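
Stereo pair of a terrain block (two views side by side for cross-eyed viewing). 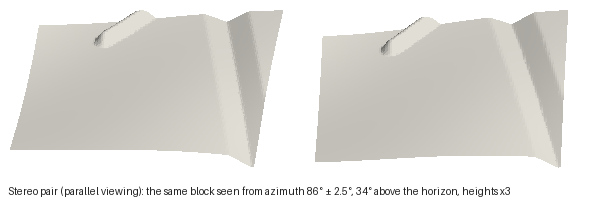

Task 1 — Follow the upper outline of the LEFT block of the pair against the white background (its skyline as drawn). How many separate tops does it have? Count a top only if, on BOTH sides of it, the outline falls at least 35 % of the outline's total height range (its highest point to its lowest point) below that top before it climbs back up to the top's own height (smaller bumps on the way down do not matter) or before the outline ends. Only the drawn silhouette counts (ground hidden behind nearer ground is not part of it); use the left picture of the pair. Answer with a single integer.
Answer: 0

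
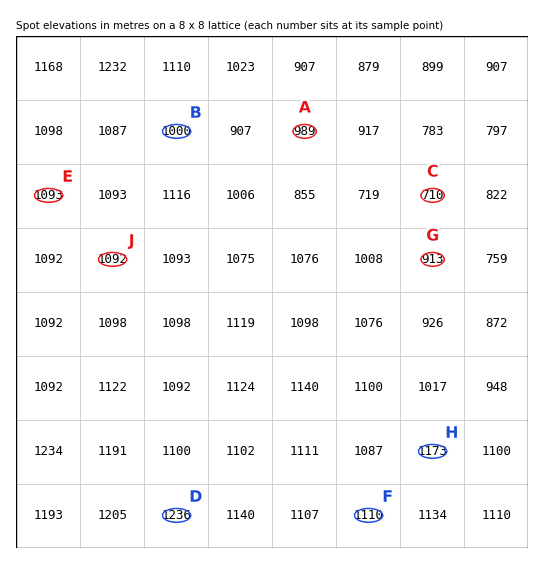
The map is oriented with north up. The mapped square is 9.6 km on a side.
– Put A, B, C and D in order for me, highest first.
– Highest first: D B A C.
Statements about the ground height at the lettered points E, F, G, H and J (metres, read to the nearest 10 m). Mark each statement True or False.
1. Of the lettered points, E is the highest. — False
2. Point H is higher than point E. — True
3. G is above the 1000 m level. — False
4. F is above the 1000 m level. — True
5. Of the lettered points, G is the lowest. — True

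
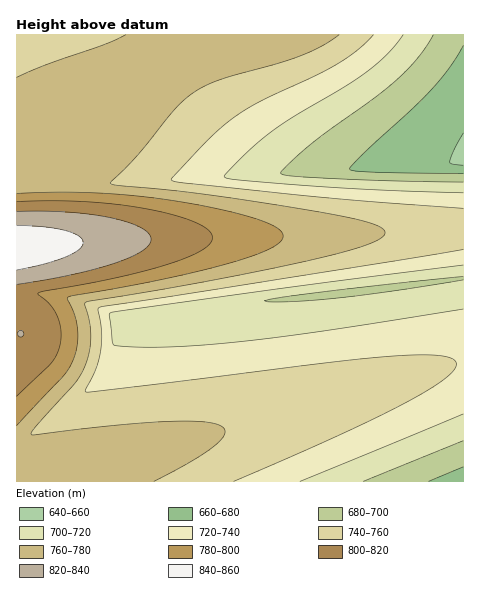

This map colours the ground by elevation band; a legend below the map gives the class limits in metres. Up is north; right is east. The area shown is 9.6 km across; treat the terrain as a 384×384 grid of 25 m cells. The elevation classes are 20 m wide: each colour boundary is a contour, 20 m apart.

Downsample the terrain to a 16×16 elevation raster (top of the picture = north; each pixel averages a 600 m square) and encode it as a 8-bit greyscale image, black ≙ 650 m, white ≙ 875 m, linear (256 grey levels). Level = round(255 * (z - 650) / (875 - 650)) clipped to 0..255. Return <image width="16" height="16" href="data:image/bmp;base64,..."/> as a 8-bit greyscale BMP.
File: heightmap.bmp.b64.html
<image width="16" height="16" href="data:image/bmp;base64,Qk02BQAAAAAAADYEAAAoAAAAEAAAABAAAAABAAgAAAAAAAABAAATCwAAEwsAAAABAAAAAAAAAAAAAAEBAQACAgIAAwMDAAQEBAAFBQUABgYGAAcHBwAICAgACQkJAAoKCgALCwsADAwMAA0NDQAODg4ADw8PABAQEAAREREAEhISABMTEwAUFBQAFRUVABYWFgAXFxcAGBgYABkZGQAaGhoAGxsbABwcHAAdHR0AHh4eAB8fHwAgICAAISEhACIiIgAjIyMAJCQkACUlJQAmJiYAJycnACgoKAApKSkAKioqACsrKwAsLCwALS0tAC4uLgAvLy8AMDAwADExMQAyMjIAMzMzADQ0NAA1NTUANjY2ADc3NwA4ODgAOTk5ADo6OgA7OzsAPDw8AD09PQA+Pj4APz8/AEBAQABBQUEAQkJCAENDQwBEREQARUVFAEZGRgBHR0cASEhIAElJSQBKSkoAS0tLAExMTABNTU0ATk5OAE9PTwBQUFAAUVFRAFJSUgBTU1MAVFRUAFVVVQBWVlYAV1dXAFhYWABZWVkAWlpaAFtbWwBcXFwAXV1dAF5eXgBfX18AYGBgAGFhYQBiYmIAY2NjAGRkZABlZWUAZmZmAGdnZwBoaGgAaWlpAGpqagBra2sAbGxsAG1tbQBubm4Ab29vAHBwcABxcXEAcnJyAHNzcwB0dHQAdXV1AHZ2dgB3d3cAeHh4AHl5eQB6enoAe3t7AHx8fAB9fX0Afn5+AH9/fwCAgIAAgYGBAIKCggCDg4MAhISEAIWFhQCGhoYAh4eHAIiIiACJiYkAioqKAIuLiwCMjIwAjY2NAI6OjgCPj48AkJCQAJGRkQCSkpIAk5OTAJSUlACVlZUAlpaWAJeXlwCYmJgAmZmZAJqamgCbm5sAnJycAJ2dnQCenp4An5+fAKCgoAChoaEAoqKiAKOjowCkpKQApaWlAKampgCnp6cAqKioAKmpqQCqqqoAq6urAKysrACtra0Arq6uAK+vrwCwsLAAsbGxALKysgCzs7MAtLS0ALW1tQC2trYAt7e3ALi4uAC5ubkAurq6ALu7uwC8vLwAvb29AL6+vgC/v78AwMDAAMHBwQDCwsIAw8PDAMTExADFxcUAxsbGAMfHxwDIyMgAycnJAMrKygDLy8sAzMzMAM3NzQDOzs4Az8/PANDQ0ADR0dEA0tLSANPT0wDU1NQA1dXVANbW1gDX19cA2NjYANnZ2QDa2toA29vbANzc3ADd3d0A3t7eAN/f3wDg4OAA4eHhAOLi4gDj4+MA5OTkAOXl5QDm5uYA5+fnAOjo6ADp6ekA6urqAOvr6wDs7OwA7e3tAO7u7gDv7+8A8PDwAPHx8QDy8vIA8/PzAPT09AD19fUA9vb2APf39wD4+PgA+fn5APr6+gD7+/sA/Pz8AP39/QD+/v4A////AIyMioeDfnhxaWBXTUM5LyaCgYKDgoF/e3dxamNaUUg+knhzdXd4eXl4dnNvamRdVamQbmNlZ2lrbW9vb25raGO5pn9WVFVWWFtdYGJkZmZlvauDUklHRkZHSUxPUlVYWrOjiXRoXVNLREA9PD1AQ0fQyL6zqJyRhntyaWFZUUtH4dzVzMK3raOZkYmCfHZxbMjGwry0q6GYkIiBfHdzb2yTko+JgnlwaGBZU05LSEZFj46Kg3luYlVJPTIpIBkUD46PjYiBeG1iVktANCogFw+Ii4uJhX94b2ZdUkY5LCAWfoKFhoWDgX15cmhbTT0tH3N3e3+ChYiKiod/c2JOOyk="/>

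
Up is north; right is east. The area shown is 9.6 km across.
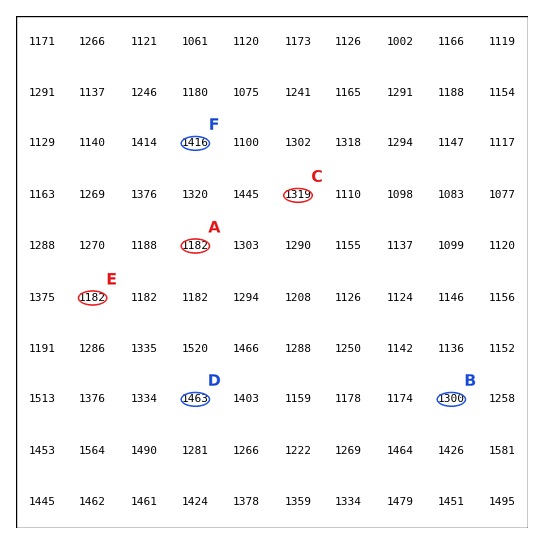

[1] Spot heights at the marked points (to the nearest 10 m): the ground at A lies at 1180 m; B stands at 1300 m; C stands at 1320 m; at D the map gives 1460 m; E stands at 1180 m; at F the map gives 1420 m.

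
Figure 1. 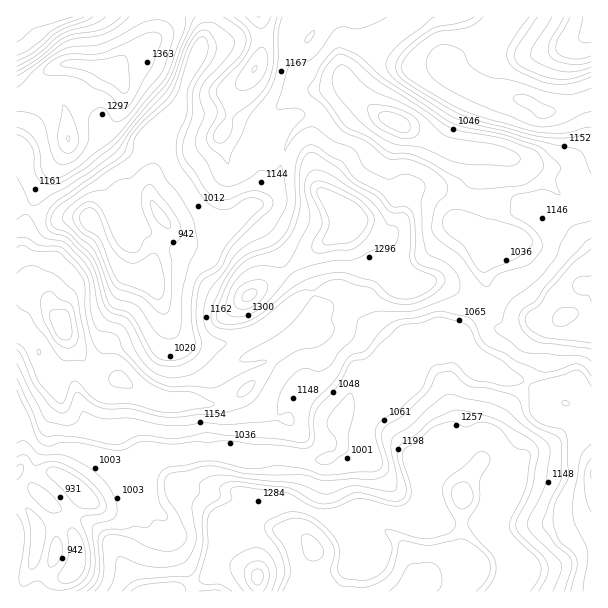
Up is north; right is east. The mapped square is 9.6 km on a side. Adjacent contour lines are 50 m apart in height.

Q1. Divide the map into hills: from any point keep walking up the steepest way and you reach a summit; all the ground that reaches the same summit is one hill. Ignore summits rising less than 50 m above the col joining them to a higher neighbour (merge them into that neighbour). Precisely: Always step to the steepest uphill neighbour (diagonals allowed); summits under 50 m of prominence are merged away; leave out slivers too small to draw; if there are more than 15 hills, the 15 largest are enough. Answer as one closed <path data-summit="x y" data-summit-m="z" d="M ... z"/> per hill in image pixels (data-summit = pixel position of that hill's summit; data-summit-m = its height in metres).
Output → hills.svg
<path data-summit="257 578" data-summit-m="1420" d="M446 334l-3 0-12 14-18 2-5 4 0 15-4 8-24 25-11 4-21 0-4 4-1 37-4 5-12 8-15 0-33-6-37 2-9-4-44 0-37 4-14 12 4 15 0 12 21 21 3 11 8 10 1 11 12 21 5 15 5 8 395-1 0-136-12-15-4-20-6-13-48-27-18-2-19-10-17-15-4-8-6-7z"/><path data-summit="62 326" data-summit-m="1437" d="M17 202l0 270 36 0 12 6 18 15 25-25 29 1 15-13 37-4 44 0 9 4 31-2 4-34 3-9 8-11 6-3 8 1 33 20 9-7 6-18 7-11 15-6 8 0 15 12 11-14 2-20-12-2-21-24-12-6-8-8-5-15-12-10-9 0-30 9-32 30-16 9-29 7-25 0-15-2-7-6-24-55-5-4-12 0-9-3-10-11-15-32-11-13-32 0-25-7z"/><path data-summit="345 222" data-summit-m="1442" d="M353 91l-36 27-15 8-12 11-8 21-4 22-6 12-11 12-9 1-8 7 22 21 17 30 15 19 4 11 0 3 27-7 12 1 9 9 5 15 8 8 12 6 21 24 12 2 5-4 18-2 12-14 15 2 28-42 1-10-3-20 4-18-1-21 3-13 8-11-2-39 4-7-6-4-35 0-21-7-19-12-12-4-27-13z"/><path data-summit="525 101" data-summit-m="1367" d="M591 16l-175 0-8 10-31 23-31 34 20 21 14 11 27 13 12 4 19 12 21 7 35 0 18 6 22 12 26 25 6 4 12-6 13 1z"/><path data-summit="104 69" data-summit-m="1429" d="M414 16l-115 0-3 2-6 11-2 13 2 20 8 12 10 10 16 5-25 2-9 5-14 15-16 36 2 32-7 26 6-1 16-19 5-27 8-21 12-11 15-8 33-26 2-2-6-9 31-32 31-23 6-5z"/><path data-summit="582 285" data-summit-m="1306" d="M503 154l-5 4-2 4 2 39-8 11-3 13 1 21-4 18 3 20-1 10-24 38-4 4-6 0 6 2 6 7 4 8 17 15 19 10 18 2 41 23 16 1 12 8 1-218-14-2-12 6-6-4-26-25z"/><path data-summit="255 68" data-summit-m="1353" d="M288 37l-46 1-30 8-11 0-14 31-9 33-7 8-20 14 6 18 0 11-7 22 0 14 10 19 16 19 12 5 25-5 18-11 18-18 5-1 5-11 3-15-2-32 16-36 14-15 9-5 25-2-16-5-14-16-5-11z"/><path data-summit="249 296" data-summit-m="1415" d="M246 212l-3 0-21 18-19 8-21 0-14-11 0 4-12 20-8 27 14 24 6 19 11 19 18 4 25 0 29-7 16-9 34-32 1-3-4-11-15-19-13-26z"/><path data-summit="68 138" data-summit-m="1402" d="M17 62l-1 139 16 10 19 6 29 0 10 3 1-7 5-7 18-16 11-2 24 8 1-7-4-9-8-9-6-10-15-11-11-13-6-11-3-12-11-13-11-11-6-4-42-6z"/><path data-summit="165 591" data-summit-m="1294" d="M129 468l-21 0-24 24 0 6-12 21 0 12 4 9 2 18-5 12-12 12-1 10 136-1-9-22-12-21-1-11-6-7-5-14-21-21-3-25z"/><path data-summit="258 17" data-summit-m="1353" d="M297 16l-84 0-2 11-11 18 12 1 30-8 16-1 29 1z"/>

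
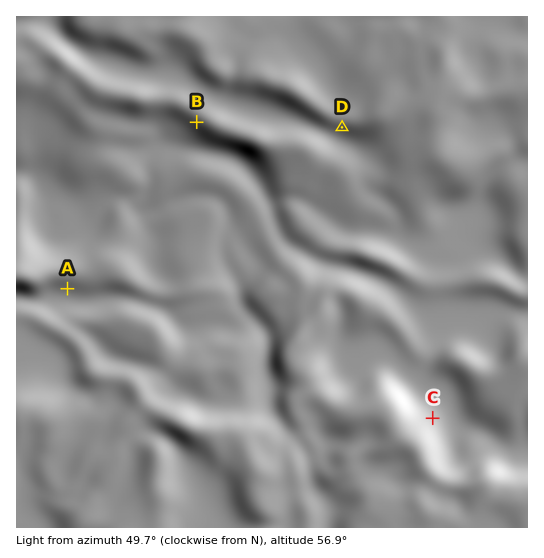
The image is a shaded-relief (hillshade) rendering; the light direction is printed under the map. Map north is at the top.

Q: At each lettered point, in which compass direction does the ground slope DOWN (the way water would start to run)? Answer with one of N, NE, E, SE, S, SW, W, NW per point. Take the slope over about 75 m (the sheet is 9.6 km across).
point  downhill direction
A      S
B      SW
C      NE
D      SW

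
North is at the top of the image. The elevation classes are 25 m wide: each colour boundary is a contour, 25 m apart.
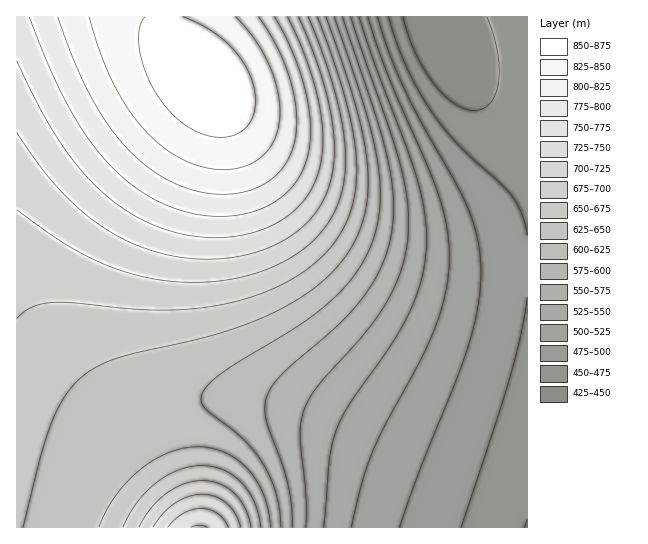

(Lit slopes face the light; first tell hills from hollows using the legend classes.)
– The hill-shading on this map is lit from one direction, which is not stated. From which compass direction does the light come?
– SW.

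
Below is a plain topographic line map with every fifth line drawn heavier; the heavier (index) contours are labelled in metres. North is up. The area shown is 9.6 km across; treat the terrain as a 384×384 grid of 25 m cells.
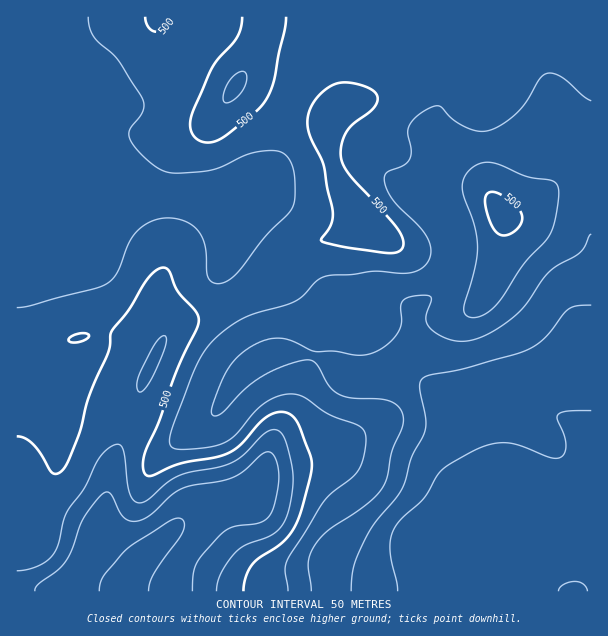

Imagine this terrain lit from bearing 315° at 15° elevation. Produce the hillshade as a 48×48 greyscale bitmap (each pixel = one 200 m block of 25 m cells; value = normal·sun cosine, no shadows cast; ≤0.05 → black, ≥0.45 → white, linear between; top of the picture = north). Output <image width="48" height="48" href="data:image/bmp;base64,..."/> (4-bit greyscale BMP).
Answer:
<image width="48" height="48" href="data:image/bmp;base64,Qk32BAAAAAAAAHYAAAAoAAAAMAAAADAAAAABAAQAAAAAAIAEAAATCwAAEwsAABAAAAAAAAAAAAAAABEREQAiIiIAMzMzAERERABVVVUAZmZmAHd3dwCIiIgAmZmZAKqqqgC7u7sAzMzMAN3d3QDu7u4A////AM3cqYmYZVZkNFZmZVZnZmZ3eIiIiaqpmM3uypmZdVVVM0VlVVZnZmZ3eIiIiZqqmc3v25mZhURVQzNDM0VmZmZ3iIiIiImqqave7Kmqp1REQyIhETRWVVVniIiIiIiZqYm93KmbynVERDIQABNFRERmeIiIiIiJmYis3Lmb3bhlVVQhABJEQyNGZ3iIiIiImYis3bl639qHZmZCABNEMhI1VneIiIiIiHib3tlnz/ypiIdjESNEQxE0Vmd4iIh3eHeKztpmrv7Lqph0IjNFRCI0VWZ3eIh3d3eJvdpkfP/+3cqFM0RVVDM0VWZmd3d3d3d4rNt0Wd////2mRFVVVUM0VmZmZ3d3d4iIm8uENZzv///XRWdmZUM0VmZmZ3d3d4iImruWMli87//6ZXiHZkM0Vmd3d3h3d4iIiauXQiR5vf/8dniYh2REVneIiIiHd4iIiaqoUhJXmt/+qIiaqYZVVneIiIiHdoiIiZqpYyI1eb3+yYmauphlVmd3d3d3ZoiIiJqpdCI1aJvdypiJqql2VWZmd3d2ZoiIiJq6hSIkZ4mruph4iIh3ZVVWZnd3d4iIiJq7ljIjVoiJqYd3ZmZ3ZlVVZnd4iIiIiImruEISRXiIiId3ZVVmZlRFVmd4iJiIiIibuWMiNFZ4iHd3dlVWdlREVWZ4iKqZmIiauoUzM0RWd3d4h2Vnd2QzRVZniKq6qpmaqpdVVENFVmZ3h3Z4mYZCNEVmd6qru6qqqph3d2VERWZ3d3Z4mrljM0VWd5mqqqu7qZiImZdkRFZnd2ZnisuVMzRWZoiZmaq8uYd3mqqWRFZmZlVEWLynVDRFZoiIiJmruoZmiau5ZEVVVVRDRpu4ZENFZoiIiImrupdmeJu7hlVVVERERYu5ZUNFZ4iIiIiauph3eIq8qHZmVVVVVoq5ZUREZ4iIiIiJqqmHeIiry5iHdmZmZ4q5dUREZoiIiIiJmpmIiIiau7qph3d3d4q5dlVEVoiIiIeIiZmIiIiJqqqqmHeIiJq6h2ZUVYiIiIiIiIiIiIiImqqpmHd4iJqqmIdlVYiIiIiIiIiIiIiIiaqZh3ZmeKu6mZmGZoiIiIiIiHd3d4iIiaqYd3ZmaKu6mZmYd4iIiIiIiHdmVneIiamHd3dmZ5u6mZmZiIiIiIiIiIdlRFZ3iZh2Z4d2Z4mZmIiIiIiIiIiIiIiGQ0VniZhUVnd3Z3d3eIiIiIiIiIiImZqYUzRWiahTNWd3d3dlV4iIiIiIiImZmaq6dDRWerp0NEVmd4h1RXiIiIiIiImZiZrMpkNGebunZVVWeJmHVFeIiImIiIiIiIq9yVRFaKu6h3ZmZ5mYdVZ4iIiIiIiIh3is24VFd4mqmZiHZomZh2Z3iIiIiIiIh3ebzKdVeIiIiImYd3iId3d4iIiIiIiIh2eKvMllaJmHeIiIh3d3ZmeIiYiIiIiIh2Z4q8p1aJmYeIiIiIh3ZWeIiHeImYiIh2Z4mrqFV4mYiIiIiJiIdlZ4iHd4mZiIh2ZnibuFVoiYiIiIiJmIdlZ4iA=="/>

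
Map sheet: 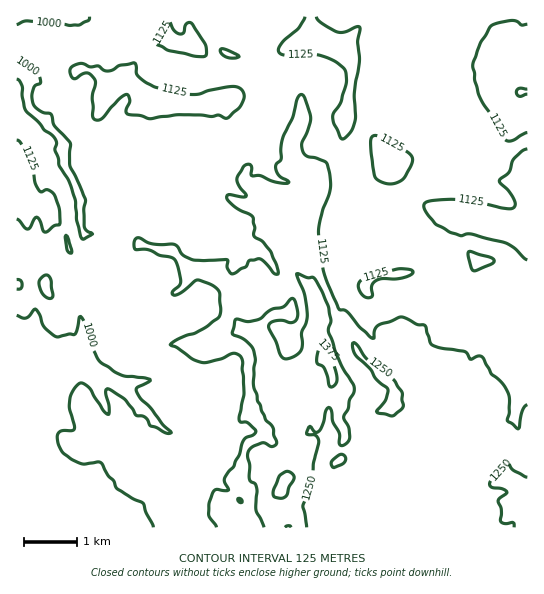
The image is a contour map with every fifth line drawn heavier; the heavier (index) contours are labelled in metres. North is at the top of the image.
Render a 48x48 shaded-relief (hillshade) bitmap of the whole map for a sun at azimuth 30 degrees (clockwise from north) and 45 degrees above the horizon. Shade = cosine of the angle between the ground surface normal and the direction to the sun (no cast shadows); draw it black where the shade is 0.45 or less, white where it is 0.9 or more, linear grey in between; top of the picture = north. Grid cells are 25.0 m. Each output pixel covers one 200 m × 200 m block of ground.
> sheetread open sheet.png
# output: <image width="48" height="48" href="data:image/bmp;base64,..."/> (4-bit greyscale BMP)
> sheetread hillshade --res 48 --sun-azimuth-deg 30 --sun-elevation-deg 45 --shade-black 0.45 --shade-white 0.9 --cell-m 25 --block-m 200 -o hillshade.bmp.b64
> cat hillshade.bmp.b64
<image width="48" height="48" href="data:image/bmp;base64,Qk32BAAAAAAAAHYAAAAoAAAAMAAAADAAAAABAAQAAAAAAIAEAAATCwAAEwsAABAAAAAAAAAAAAAAABEREQAiIiIAMzMzAERERABVVVUAZmZmAHd3dwCIiIgAmZmZAKqqqgC7u7sAzMzMAN3d3QDu7u4A////AHeIiIiImDJolyK6AH7rmaupmIiImZmHeIiIiId3dTWJlzfYAZvLmZmqmYiZqql3iIiIiHdlQ0Z5qG3DBXeaiJqqqImry6dXiIiHd3dlQzWKuatRJXiJmZqqmKvMuXVoiHh2ZmdmZGiaupZUJYqpl4mpmZqXVneIm3dmZmZnd6uruohzJqzKl4mYd3ZUVomZvId2ZmZ5ibu7uYlia9y6mZqYZmZmd3mavYd3eIeKibu8uJllvrq8qZmXd3d4iIeazXd4mYipiruph4hYqHmrmHmXd4iZiZiL3HeJmHmoirlmeIdUMUeZh4qGZ4mZmZmayYmph4qnq4VXeIdRAUeHh4mHeJmZqZqqqZmod5uZyVV4iIhjI1d3dHmpiJmZqpqrqpmYiLucpniZmYhiA3d2U4q4eaqqmavMupmpmsupVomZiIdQBaqGVb2le7qZeMvdqoqqmrdRE1Z2VWZRKMuoWf5Wzcupm8vLmYiHd2MARVRDETVBOsuoXfhd7Kq83bu5mXZVVmIWqpdTNEMgO7qWn+TfyYrMzLupmXdVZ2Fsy6qZmZYQfKmFv7r8h5u7qqqZmWZEZ0TNqaq7u6hIyph2va7ZmbyqmamZmVU0eEjKiIiaqpedyYiGnN2pmsupmZmZmUQliDqoiHZWiXW8qaqUvtuIirqZmZmZmWQotluYh2VVZza5m7uF77h4mZiZmZmZmIVrtYuYdneHUyipm7pK/peJmIiJmYiIiKi8pbuHZ3iHVHqqq6Rt/IiZiIiZmHd4iLrMdsp1VmZnm8uqq0Ks2omZmZqph3iIhqqpSthlZmeK3cuqtxa8yomZmqqpd4mZYndlXciJiKq8y7qpYii8yomqq6qHd5h0ADVTnaiZm8zLqZiGM1qruYqqqZh2ZmMRJjVVzIZ3m7qqmHZlRZuqmZqYiIdmZTR6zId624ZmiqqYdmZVabuqiamIiId3eKzuypit23ZniqqIdmZ4mYm6eZiIiHiavN3Kh4nO2lVomJmIiImYiKu2eqiHZ4mqq6qXZovd10V5mIiIiZqIrLl2u6h2Z4mZmZiId5zNxVaaqZiYmaqay3eL7Jh2eJmZmZmZiM3MpVeZmqmZmqd6uXis24h3iqmZmZmYie27hWiZqpmImGV6uHirumh3q7qZmZmHiezLQ2iIiIh3dmeal3iZp1aJu6qZmZh2aMzXJGZ3ZlVVVFepiIiZlWeqqqmZmYdlVs1zV3Z3ZDMjM1aIiJialoqpmZmZmIZUVck1Z3d4dWd3d3d4mZibh5upmZmZiHZEVaiHZneHeLzMy6u6qoireJqZmZmYiHVEZ8l2ZniIiru7u7zMuYipiImZmZiYiHZXmoNFZ4mqq6qpmJqph3eHd3mZmIiIiHZ5uxJni7vMypmHZnd3d2ZmZnipiImYiHeKuliZvczMqYdmaIiZl2ZmZ4qpiImZiIiaqZqry7u6iIeJmpu6mIiIiaqpiIiZmIiZmru7upqoeIiZmqqYiZmaqqqZiImZmImaqsu6qZmHiIiZmpmIiZmauqqZiImZmZmaqg=="/>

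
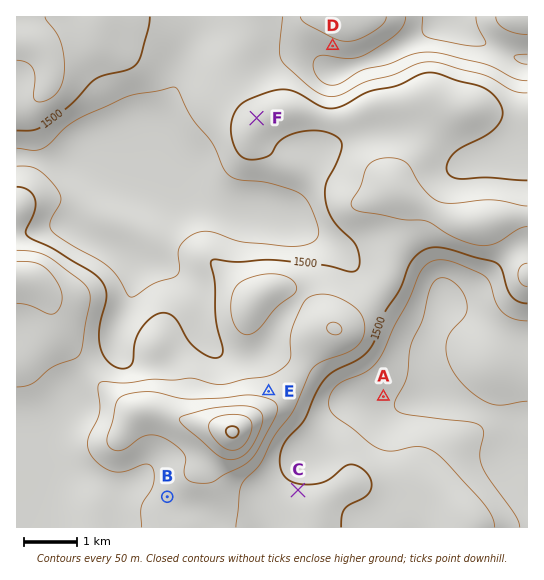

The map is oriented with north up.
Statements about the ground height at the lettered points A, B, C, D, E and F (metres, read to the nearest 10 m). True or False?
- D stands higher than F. False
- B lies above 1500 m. True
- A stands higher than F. False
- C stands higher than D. True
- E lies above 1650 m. False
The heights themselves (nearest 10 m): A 1410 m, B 1570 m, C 1510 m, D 1430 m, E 1580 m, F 1530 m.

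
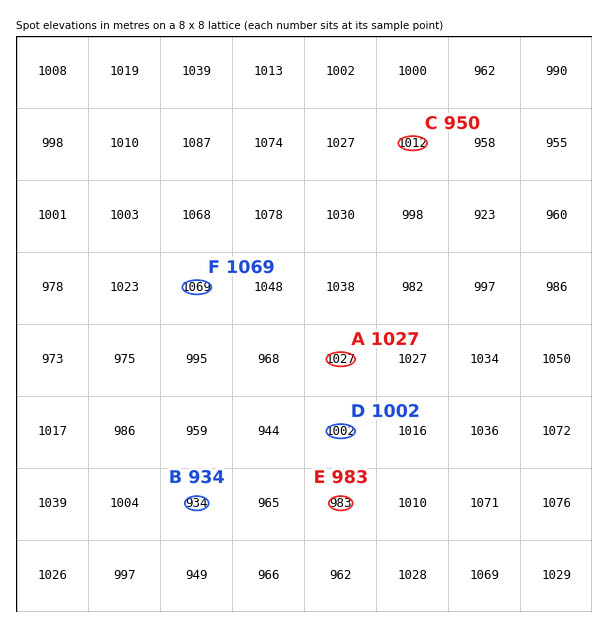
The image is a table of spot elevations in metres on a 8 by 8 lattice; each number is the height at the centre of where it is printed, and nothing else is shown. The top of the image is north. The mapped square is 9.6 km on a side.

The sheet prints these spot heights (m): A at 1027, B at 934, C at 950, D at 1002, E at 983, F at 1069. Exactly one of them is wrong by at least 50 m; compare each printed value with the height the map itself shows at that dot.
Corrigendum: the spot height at C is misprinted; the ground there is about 1012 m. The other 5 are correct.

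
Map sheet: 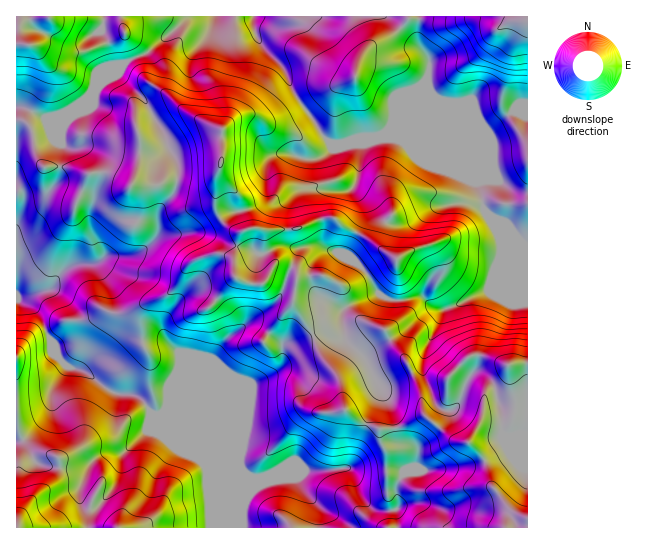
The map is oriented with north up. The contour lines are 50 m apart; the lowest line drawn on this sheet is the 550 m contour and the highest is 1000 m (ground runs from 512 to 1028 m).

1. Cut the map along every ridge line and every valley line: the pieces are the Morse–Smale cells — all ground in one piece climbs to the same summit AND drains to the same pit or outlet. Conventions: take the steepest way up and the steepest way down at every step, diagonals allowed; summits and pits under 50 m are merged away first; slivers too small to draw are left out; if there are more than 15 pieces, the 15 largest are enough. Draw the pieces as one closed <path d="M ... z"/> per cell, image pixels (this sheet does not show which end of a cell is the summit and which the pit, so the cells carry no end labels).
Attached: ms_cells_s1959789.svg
<path d="M378 293l-21 8-14 8-2 5 2 12-4 6-20 0-22 11-12 1-3 3-5-8-20-14-12 0-24 20-8 14-44 44-1-6 12-28 0-15-14-13-28 2-20 16-20 2-14 10 31 22 19 2 5 2 11 15 9 5 45 45 4 7 3 59 316 0 1-165-18 1-2 2 8 32 0 13-4 11-9 6-24-3-10 18-12-2-33-27-5-28-14-27-13-16-7-12 14-13 0-17-13-2z"/><path d="M218 171l-3 6-10 7-29-2-3 12-14 17-2 23-2 5-13 12-12 5-23 0-13 8-23 1-14 12-8 12-24 8-9 1 21 13 15 31 3 11 12 14 16 4 15-10 20-2 20-16 28-2 14 13 0 15-12 28 1 6 44-44 8-14 24-20 12 0 20 14 5 8 3-3 12-1 22-11 20 0 4-6-2-12 4-7 34-14-14-22-18-16 10-23-14-5-10-10-12 2-27 10-47 0-6-18-1-14z"/><path d="M253 16l-64 1-40 35-24 11-6 8 0 4 25 24 7 11 25 51 1 20 12 3 16 0 6-3 7-10 22 26 1 14 6 18 47 0 27-10 12-2 10 10 14 5 6-11 0-16-10-15 7-24 0-21-5-4-24 3-10-10-8-15-17-22-12-28-24-26-5-12z"/><path d="M473 19l-22 4-32-4-2 22 12 20-2 20-4 8-27 26-7 14-7 7-6 2 22 1 9 6 8 11 62 25 7 29 7 7 7 3 24 24 5 1 1-100-25-38-2-9 7-23 4-25 16-28-17-1-10 7-4 0-11-7z"/><path d="M495 219l-2 2 8 18 0 15-10 35-4 3-10 3-31 14-11-1-13-11-23 3 0 18-9 10-5 2 7 13 13 16 14 27 5 28 26 23 13 6 6-1 10-17 24 3 9-6 4-11 0-13-8-32 2-2 18-2 0-116-6-2z"/><path d="M407 16l-153 0-1 10 7 17 24 26 12 28 17 22 8 15 10 10 12 0 10-4 22-1 7-3 7-7 7-14 27-26 5-12 1-16-12-20 2-22z"/><path d="M22 120l-6 1 1 176 8 0 24-8 8-12 14-12 23-1 13-8 23 0 16-8 9-9 2-5 2-23 14-17 4-14-11 0-9 5-26 0-12-8-14-5-20 1-20-6-22 0-8-17-3-20z"/><path d="M69 367l-4 0-13 23-1 20-3 5-23 24-9 3 1 86 70 0 1-15-8-12 10 7 5 0 5-3 19-27 4-24 25-25 3-16-12-16-5-2-19-2-32-22z"/><path d="M354 187l-1 3 10 15 0 16-6 12 40 26-1 4 3 11 0 26 23-3 11 10 13 2 31-14 10-3 4-3 10-35 0-15-8-20-9-9-3-15-8 6-42 7-16 12-9 4-15 0-8-5-7-12z"/><path d="M118 72l-12 7-9 8-2 8-17 14-17 7-15 3-21-11-8-1-1 12 9 2 6 6 4 23 8 17 22 0 20 6 20-1 14 5 12 8 26 0 9-5 11 0 0-15-18-40-15-26-25-24z"/><path d="M151 413l-4 18-24 23-3 20-8 16-17 18-5 0-9-5 7 10 1 15 122-1-4-61-48-49z"/><path d="M193 16l-71 0-1 7 4 10-4 4-39 15-20 0-17-7-28-1-1 62 9 2 21 11 15-3 20-8 14-13 2-8 9-8 9-4 10-12 24-11 36-32z"/><path d="M398 139l-39 0-7 2 8 4 0 21-5 21 21 20 4 8 7 8 19 1 9-4 16-12 26-5 10 0 12-6 1-4-3-12-62-25-6-9z"/><path d="M17 299l-1 142 2 0 7-2 23-24 3-5 1-20 15-24-12-13-3-11-15-31z"/><path d="M121 16l-104 0-1 27 29 2 17 7 25-1 31-12 7-6z"/>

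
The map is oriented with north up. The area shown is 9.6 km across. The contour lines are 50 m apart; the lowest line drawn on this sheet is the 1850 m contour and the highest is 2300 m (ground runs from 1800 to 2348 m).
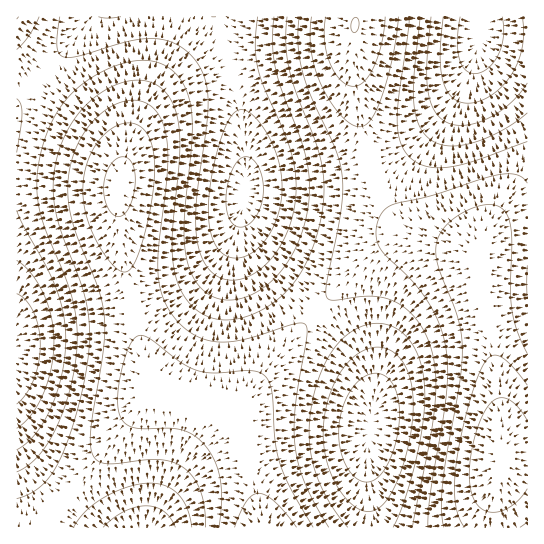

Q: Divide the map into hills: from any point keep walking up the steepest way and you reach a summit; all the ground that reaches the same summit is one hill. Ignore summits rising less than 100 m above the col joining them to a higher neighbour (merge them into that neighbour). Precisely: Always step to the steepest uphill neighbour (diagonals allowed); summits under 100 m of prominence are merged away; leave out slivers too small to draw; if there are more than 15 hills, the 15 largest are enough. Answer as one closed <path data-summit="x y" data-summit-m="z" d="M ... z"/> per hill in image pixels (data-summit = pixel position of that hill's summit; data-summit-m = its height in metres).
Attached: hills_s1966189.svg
<path data-summit="265 527" data-summit-m="2245" d="M217 16l-124 0-45 54-32 32 0 345 21 32 21 21 36 28 276 0-3-77 6-49-2-21-11-23-13-17-25-25-35-29-30-30-10-16-6-20 4-30-1-58-13-70z"/><path data-summit="501 458" data-summit-m="2348" d="M527 16l-47 1 0 21-3 13-16 39-17 25-22 22-17 12-19 10-31 9-32 5-58 6-15 4-5 4-4 34 3 13 7 13 36 40 35 29 25 25 13 17 9 19 4 25-5 33-1 46 4 47 157-1z"/><path data-summit="355 25" data-summit-m="2251" d="M479 16l-261 0 17 65 8 42 2 22 0 41 20-7 58-6 43-8 20-6 31-18 27-26 20-30 7-14 8-25z"/>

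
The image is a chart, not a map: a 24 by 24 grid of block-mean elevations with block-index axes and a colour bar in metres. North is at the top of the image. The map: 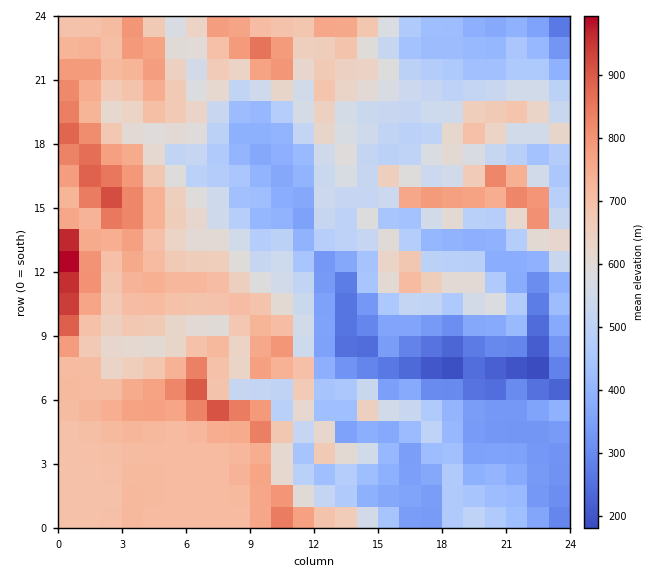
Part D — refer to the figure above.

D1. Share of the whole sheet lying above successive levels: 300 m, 94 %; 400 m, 79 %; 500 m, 63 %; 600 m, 47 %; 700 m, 28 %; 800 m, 7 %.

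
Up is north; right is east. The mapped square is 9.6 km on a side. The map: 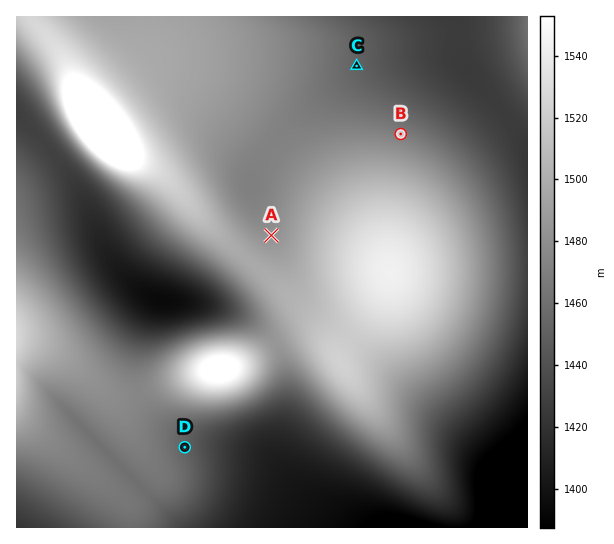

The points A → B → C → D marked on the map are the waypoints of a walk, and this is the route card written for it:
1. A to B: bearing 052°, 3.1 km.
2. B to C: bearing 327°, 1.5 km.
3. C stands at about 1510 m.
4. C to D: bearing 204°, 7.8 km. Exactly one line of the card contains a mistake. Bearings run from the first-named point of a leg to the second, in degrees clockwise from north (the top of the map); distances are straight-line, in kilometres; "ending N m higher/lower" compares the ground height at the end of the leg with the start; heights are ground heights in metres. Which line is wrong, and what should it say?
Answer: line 3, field height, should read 1450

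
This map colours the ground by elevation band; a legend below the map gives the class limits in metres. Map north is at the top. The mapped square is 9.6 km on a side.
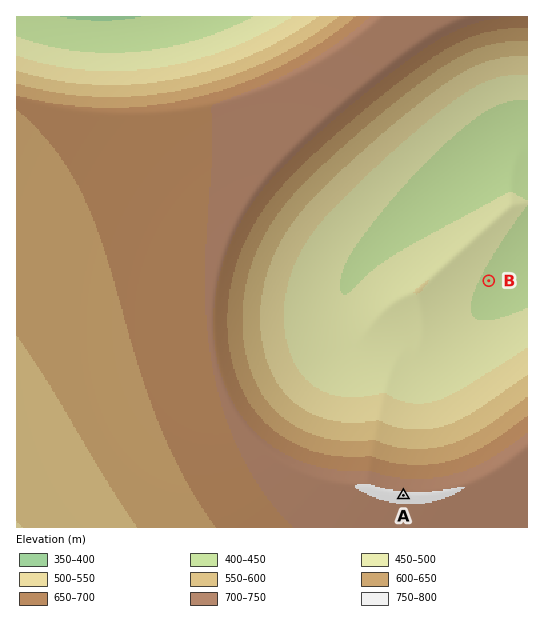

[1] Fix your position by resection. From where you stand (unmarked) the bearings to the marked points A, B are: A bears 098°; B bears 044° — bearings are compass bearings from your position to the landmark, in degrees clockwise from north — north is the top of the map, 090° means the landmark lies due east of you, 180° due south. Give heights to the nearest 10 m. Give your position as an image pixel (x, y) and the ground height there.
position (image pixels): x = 296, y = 480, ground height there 730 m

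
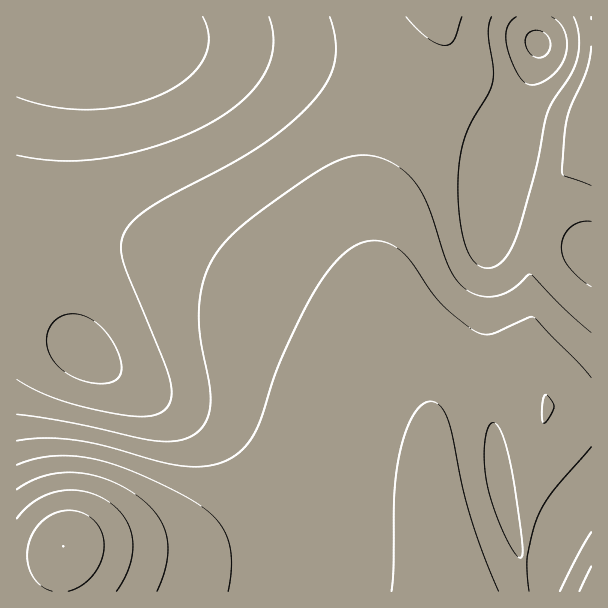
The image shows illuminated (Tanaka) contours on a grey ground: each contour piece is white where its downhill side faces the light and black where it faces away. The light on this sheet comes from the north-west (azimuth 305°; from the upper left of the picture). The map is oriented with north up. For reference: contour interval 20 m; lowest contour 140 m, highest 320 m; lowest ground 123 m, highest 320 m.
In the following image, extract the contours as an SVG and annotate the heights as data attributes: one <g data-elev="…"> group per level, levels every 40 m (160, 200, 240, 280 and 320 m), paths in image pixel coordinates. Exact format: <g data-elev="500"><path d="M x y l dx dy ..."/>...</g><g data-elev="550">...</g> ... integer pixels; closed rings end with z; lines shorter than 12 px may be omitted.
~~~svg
<g data-elev="160"><path d="M92 383l-14-4-13-7-9-8-6-10-3-12 1-10 5-9 9-7 7-2 8 0 15 6 14 12 11 18 5 16-1 6-2 5-5 4-6 2z"/><path d="M269 17l4 15 0 13-3 15-6 14-9 13-13 14-15 12-18 11-23 11-25 9-27 8-26 6-24 2-22 1-23-2-22-4"/><path d="M551 17l8 6 6 9 2 10-1 12-5 11-7 9-11 8-10 3-8-2-6-7-7-13-5-15-1-10 1-9 3-7 6-5"/></g><g data-elev="200"><path d="M591 333l-28-25-32-33-3 0-16 15-15 6-17 0-15-7-8-8-7-12-22-64-14-24-12-12-15-9-15-4-16 0-15 4-17 7-54 37-37 30-12 13-9 13-9 24-4 30 2 27 9 46 0 18-4 17-9 11-8 4-9 3-22 1-89-19-52-8"/><path d="M591 47l-5 25-15 33-4 14-5 52 2 5 27 10"/><path d="M406 17l20 20 11 7 7 1 5 0 4-4 9-24"/></g><g data-elev="240"><path d="M228 591l3-31-1-12-3-12-6-11-8-9-22-16-56-28-23-8-20-5-20-3-19 0-18 3-18 6"/><path d="M499 591l-16-39-14-40-21-92-7-13-4-4-6-2-9 4-9 11-7 16-7 23-5 39 0 73-3 24"/><path d="M591 566l-12 25"/><path d="M543 422l2 1 3-3 6-13-2-6-6-6-2 1-1 6z"/></g><g data-elev="280"><path d="M116 591l8-12 6-13 2-12 1-12-2-11-5-10-6-9-10-9-11-7-13-4-14-2-12 1-12 3-12 6-10 8-9 10"/></g>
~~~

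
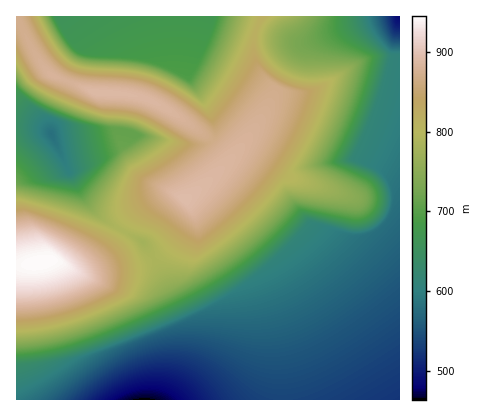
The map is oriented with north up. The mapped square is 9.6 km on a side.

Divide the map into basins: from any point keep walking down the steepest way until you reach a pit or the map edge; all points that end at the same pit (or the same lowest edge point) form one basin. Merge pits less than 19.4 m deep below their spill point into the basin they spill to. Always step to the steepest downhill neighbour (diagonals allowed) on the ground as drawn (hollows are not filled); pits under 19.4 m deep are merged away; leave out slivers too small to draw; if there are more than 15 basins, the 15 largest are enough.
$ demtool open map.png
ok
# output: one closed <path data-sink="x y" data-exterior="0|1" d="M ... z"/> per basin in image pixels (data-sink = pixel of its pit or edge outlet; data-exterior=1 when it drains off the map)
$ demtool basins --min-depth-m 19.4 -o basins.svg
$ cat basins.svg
<path data-sink="144 400" data-exterior="1" d="M388 57l-14 0-10 3-48 30-16 4-24 1-31 47-33 36-28 22-10-7-8-2-16 10-22 19-18 28-22 18-8 4-6 0-20-10-38 5 0 135 384 0 0-342z"/><path data-sink="52 134" data-exterior="0" d="M16 18l0 246 10 1 28-5 20 10 6 0 16-10 14-12 18-28 14-14 24-15 6 1 12 8 2-1 38-33 2-8-16-20-36-25-24-13-24-6-34-2-42-18-16-22z"/><path data-sink="58 16" data-exterior="1" d="M262 16l-246 2 18 34 16 22 42 18 46 4 28 12 44 30 14 16 2 10 29-36 17-30 0-8-12-18-6-16 0-20z"/><path data-sink="400 16" data-exterior="1" d="M400 16l-136 0-7 10-4 22 4 18 15 24-1 10 9-6 20 0 16-4 42-27 12-5 30 0z"/>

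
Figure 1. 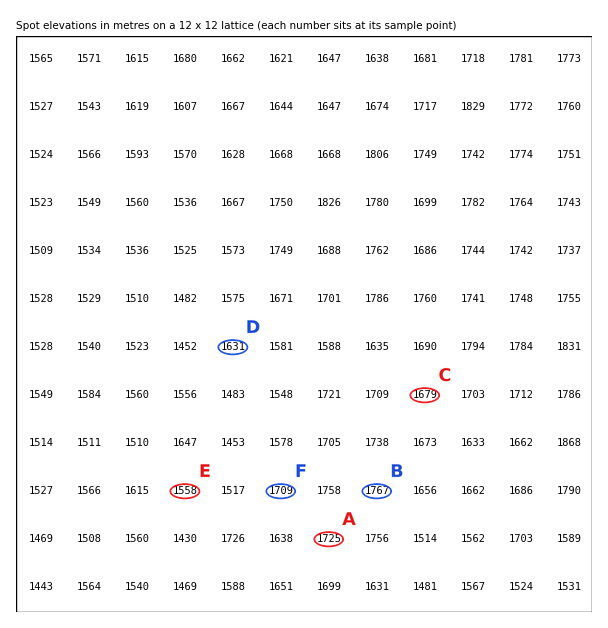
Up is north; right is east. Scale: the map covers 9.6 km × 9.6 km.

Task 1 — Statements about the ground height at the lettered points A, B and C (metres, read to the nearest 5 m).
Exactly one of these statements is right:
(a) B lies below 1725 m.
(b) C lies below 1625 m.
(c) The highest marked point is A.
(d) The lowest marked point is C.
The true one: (d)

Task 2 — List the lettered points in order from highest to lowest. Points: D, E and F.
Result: F D E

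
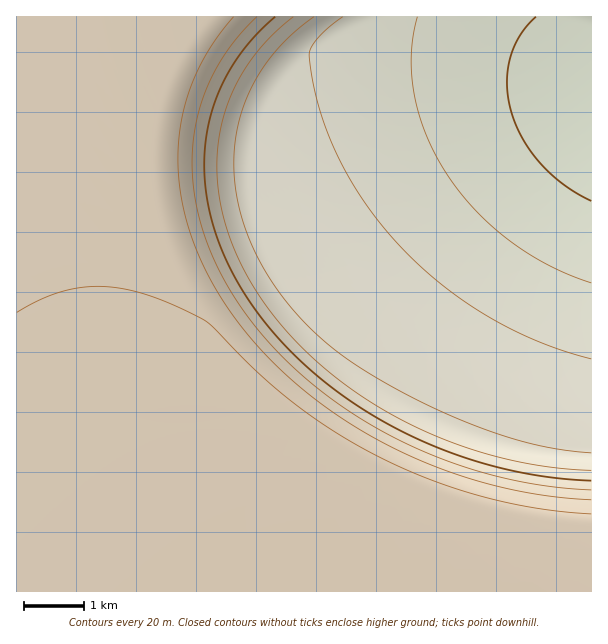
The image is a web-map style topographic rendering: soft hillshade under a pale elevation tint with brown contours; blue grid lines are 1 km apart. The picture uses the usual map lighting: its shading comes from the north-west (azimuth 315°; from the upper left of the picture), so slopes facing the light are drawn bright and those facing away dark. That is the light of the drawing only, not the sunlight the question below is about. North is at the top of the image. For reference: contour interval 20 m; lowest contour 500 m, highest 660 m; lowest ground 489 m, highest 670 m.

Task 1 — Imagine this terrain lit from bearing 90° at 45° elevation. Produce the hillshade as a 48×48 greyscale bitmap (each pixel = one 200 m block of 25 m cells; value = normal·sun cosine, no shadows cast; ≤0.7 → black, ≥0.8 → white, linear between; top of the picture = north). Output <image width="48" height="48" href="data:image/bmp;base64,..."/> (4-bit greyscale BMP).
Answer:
<image width="48" height="48" href="data:image/bmp;base64,Qk32BAAAAAAAAHYAAAAoAAAAMAAAADAAAAABAAQAAAAAAIAEAAATCwAAEwsAABAAAAAAAAAAAAAAABEREQAiIiIAMzMzAERERABVVVUAZmZmAHd3dwCIiIgAmZmZAKqqqgC7u7sAzMzMAN3d3QDu7u4A////ABEREREREREREREREREREREREREREREREREREREREREREREREREREREREREREREREREREREREREREREREREREREREREREREREREREREREREREREREREREREREREREREREREREREREREREREREREREREREREREREREREREREREREREREREREREREREREREREREREREREREREREREREREREREREREREREREREREREREREREREREREREREREREiIiIiEREREREREREREREREREREREREiMzMzIiEREREREREREREREREREREREiNEREMzIiERERERERERERERERERERESNEVVVEMzIiERERERERERERERERERERI0VWVVRDMyIhEREREREREREREREREREjRWZmVUQyIhERERERERERERERERERERJFZ3dlVDIhEREREREREREREREREREREjVnd3ZUMiERERERERERERERERERERERI1eId2QyIRERERERERERERERERERERESRniIdTIhEREiIREREREREREREREREREkaJiGUyERIiIiIiIRERERERERERERERJXiZhkIhIiIiIiIiIiERERERERERERESR5mYZCIiIiIiIiIiIiIREREREREREREkeZmGQiIiIiIiIiIiIiIhERERERERERJHmql0IiIiIiIiIiIiIiIhERERERERERNoqpdCIiIiIiIiIiIiIiIhERERERERESWKqYUyIiIiIiIiIiIiIiIhEREREREREkeaqWMiIiIiIiIiIiIiIiIhERERERERE2mql0IiIiIiIiIiIiIiIiIhERERERERJHq6hTIiIiIiIiIiIiIiIiIhERERERERNpq6dCIiIiIiIiIiIiIiIiIhERERERESR6upYyIiIiIiIiIiIiIiIiIhERERERESWKuoUiIiIiIiIiIiIiIiIiIhERERERETabunQiIiIiIiIiIiIiIiIiIhEREREREkeruWMiIiIiIiIiIiIiIiIiIhEREREREkirqWMiIiIiIiIiIiIiIiIiIhERERERElirqFMiIiIiIiIiIiIiIiIiIhERERERElirqFMiIiIiIiIiIiIiIiIiIhERERERElirqFMiIiIiIiIiIiIiIiIiIhERERERElirqFMiIiIiIiIiIiIiIiIiIhERERERElirqGMiIiIiIiIiIiIiIiIiIhEREREREkeaqWQiIiIiIiIiIiIiIiIiIhEREREREkeaqXQiIiIiIiIiIiIiIiIiIhEREREREjaKqYUyIiIiIiIiIiIiIiIiIhERERERESV5qodDIiIiIiIiIiIiIiIiIhERERERESRomphkIiIiIiIiIiIiIiIiIhERERERESNXmZh1MiIiIiIiIiIiIiIiIhERERERERJGiZmGUyIiIiIiIiIiIiIiIhERERERERIkaJmHZTIiIiIiIiIiIiIiIREREREREREjVoiIdlQyIiIiIiIiIiIiEREREREREREiNWeId2VDMiIiIiIiIiIiEQ=="/>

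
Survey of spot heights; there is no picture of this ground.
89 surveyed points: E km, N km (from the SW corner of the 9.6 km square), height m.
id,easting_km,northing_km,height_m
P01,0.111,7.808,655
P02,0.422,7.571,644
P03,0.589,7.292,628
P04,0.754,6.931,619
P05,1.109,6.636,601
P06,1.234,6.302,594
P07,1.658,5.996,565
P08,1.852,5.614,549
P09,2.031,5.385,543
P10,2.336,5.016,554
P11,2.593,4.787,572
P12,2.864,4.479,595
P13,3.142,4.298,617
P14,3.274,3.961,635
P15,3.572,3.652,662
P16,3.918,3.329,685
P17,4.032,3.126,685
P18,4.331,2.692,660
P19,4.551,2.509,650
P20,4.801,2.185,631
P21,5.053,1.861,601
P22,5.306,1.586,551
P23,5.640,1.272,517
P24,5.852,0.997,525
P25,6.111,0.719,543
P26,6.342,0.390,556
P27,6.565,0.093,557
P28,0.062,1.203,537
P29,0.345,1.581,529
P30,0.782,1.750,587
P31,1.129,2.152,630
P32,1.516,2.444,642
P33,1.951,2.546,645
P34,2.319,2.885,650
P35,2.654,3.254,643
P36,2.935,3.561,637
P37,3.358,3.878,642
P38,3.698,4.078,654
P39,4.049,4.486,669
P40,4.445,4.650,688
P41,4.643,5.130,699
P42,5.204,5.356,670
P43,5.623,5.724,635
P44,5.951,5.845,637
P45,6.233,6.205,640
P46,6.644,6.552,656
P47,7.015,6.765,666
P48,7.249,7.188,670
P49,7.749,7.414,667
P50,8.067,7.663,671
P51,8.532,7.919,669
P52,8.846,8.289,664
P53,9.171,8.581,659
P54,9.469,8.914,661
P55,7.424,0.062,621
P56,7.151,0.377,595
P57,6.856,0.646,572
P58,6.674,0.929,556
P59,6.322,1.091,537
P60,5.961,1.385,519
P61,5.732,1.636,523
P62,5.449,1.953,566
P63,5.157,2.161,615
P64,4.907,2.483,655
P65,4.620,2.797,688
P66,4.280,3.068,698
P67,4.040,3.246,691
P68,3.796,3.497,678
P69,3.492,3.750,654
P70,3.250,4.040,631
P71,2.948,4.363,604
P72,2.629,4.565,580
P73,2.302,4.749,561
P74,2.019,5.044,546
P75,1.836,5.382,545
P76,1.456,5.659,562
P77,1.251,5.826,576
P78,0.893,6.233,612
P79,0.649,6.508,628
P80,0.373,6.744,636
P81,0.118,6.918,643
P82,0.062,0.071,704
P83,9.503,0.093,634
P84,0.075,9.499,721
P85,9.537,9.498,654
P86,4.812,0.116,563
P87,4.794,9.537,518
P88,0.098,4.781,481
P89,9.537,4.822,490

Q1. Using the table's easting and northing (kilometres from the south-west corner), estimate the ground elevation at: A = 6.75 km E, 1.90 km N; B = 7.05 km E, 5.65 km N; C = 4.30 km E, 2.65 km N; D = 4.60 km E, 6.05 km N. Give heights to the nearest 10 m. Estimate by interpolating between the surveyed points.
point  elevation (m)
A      520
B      640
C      650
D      650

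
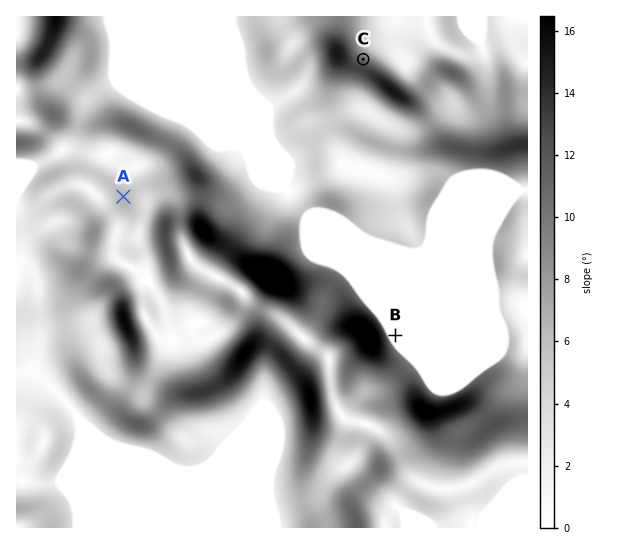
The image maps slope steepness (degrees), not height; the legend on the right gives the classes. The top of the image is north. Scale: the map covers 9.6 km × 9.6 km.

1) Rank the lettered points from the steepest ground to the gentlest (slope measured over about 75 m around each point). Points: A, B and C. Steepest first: C A B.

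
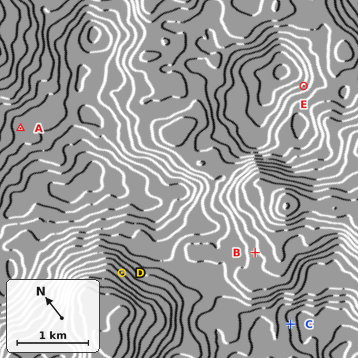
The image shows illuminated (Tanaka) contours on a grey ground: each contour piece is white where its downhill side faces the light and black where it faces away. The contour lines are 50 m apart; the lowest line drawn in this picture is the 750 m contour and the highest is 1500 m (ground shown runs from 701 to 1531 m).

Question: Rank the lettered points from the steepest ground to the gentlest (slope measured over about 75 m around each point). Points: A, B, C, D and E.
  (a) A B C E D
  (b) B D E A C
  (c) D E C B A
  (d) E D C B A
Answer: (c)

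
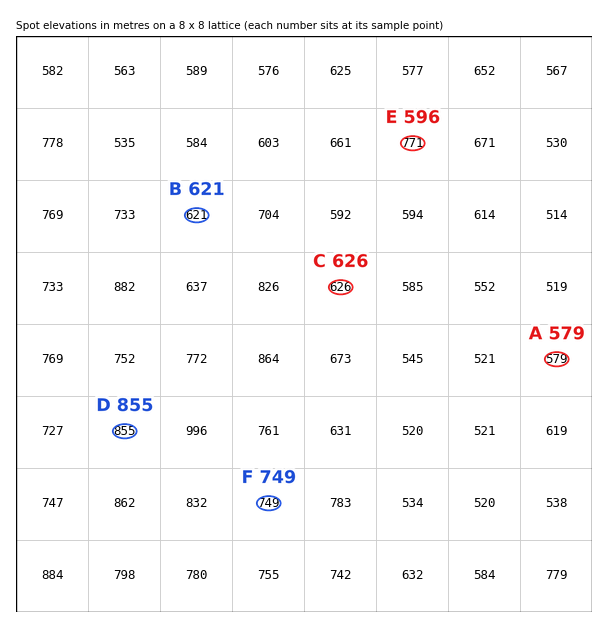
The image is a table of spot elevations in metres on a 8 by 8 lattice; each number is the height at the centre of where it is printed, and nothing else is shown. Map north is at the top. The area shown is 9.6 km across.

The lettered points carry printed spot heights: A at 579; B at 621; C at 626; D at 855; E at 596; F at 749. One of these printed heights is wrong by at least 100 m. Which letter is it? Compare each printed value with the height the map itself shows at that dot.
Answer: E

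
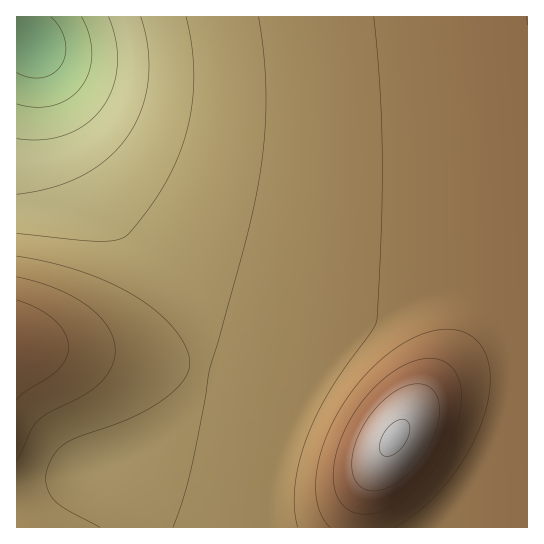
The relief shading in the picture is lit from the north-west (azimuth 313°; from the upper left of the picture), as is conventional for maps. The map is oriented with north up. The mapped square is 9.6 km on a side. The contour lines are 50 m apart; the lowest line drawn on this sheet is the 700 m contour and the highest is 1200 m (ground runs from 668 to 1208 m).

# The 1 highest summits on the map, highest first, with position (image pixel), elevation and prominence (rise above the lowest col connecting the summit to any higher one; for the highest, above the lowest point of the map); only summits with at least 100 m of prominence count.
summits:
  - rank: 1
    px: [394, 438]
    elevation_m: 1208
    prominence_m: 540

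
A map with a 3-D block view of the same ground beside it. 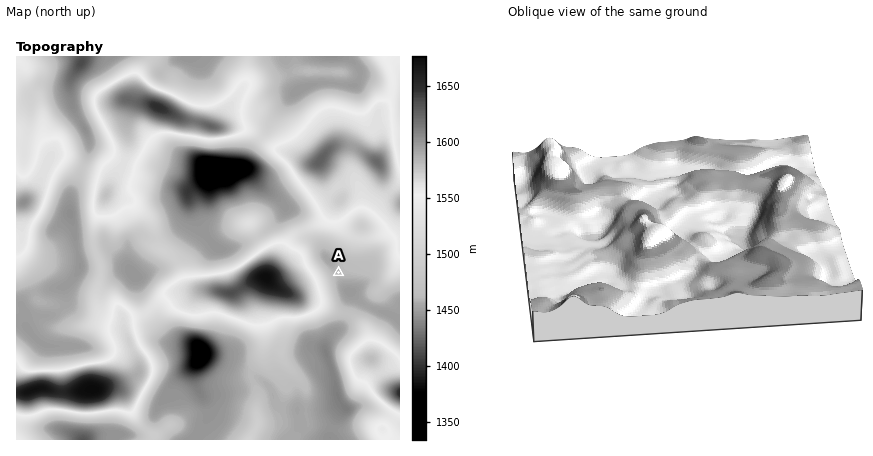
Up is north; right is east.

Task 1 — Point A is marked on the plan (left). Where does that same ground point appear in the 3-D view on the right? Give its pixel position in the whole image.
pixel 671 284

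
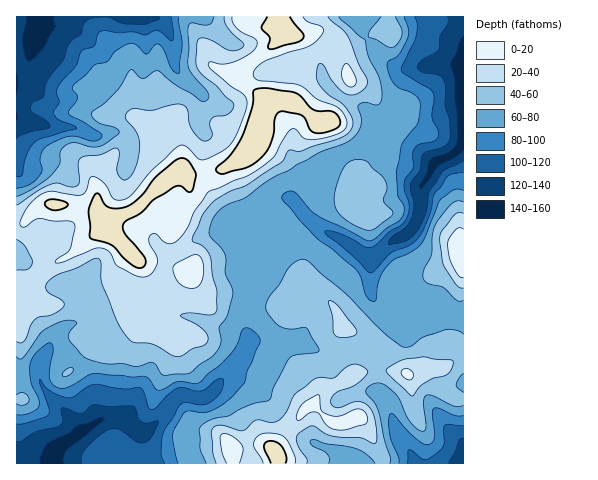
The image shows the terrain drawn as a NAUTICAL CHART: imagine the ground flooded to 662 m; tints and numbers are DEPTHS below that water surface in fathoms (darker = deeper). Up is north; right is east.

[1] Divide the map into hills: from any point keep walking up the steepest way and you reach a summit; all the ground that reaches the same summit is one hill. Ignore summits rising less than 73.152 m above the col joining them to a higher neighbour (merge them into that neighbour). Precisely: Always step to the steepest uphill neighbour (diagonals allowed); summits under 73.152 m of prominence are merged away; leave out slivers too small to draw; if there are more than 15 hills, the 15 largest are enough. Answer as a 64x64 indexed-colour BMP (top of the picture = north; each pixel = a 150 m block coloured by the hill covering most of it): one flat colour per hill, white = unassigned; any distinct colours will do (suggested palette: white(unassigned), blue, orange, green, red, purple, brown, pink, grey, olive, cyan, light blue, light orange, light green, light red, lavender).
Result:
<image width="64" height="64" href="data:image/bmp;base64,Qk12CAAAAAAAAHYAAAAoAAAAQAAAAEAAAAABAAQAAAAAAAAIAAATCwAAEwsAABAAAAAAAAAA////ALR3HwAOf/8ALKAsACgn1gC9Z5QAS1aMAMJ34wB/f38AIr28AM++FwDox64AeLv/AIrfmACWmP8A1bDFABEREREREREREiIiIiIiIiIiIiIiIiIiIiIiIiIiIiIiERERERERERESIiIiIiIiIiIiIiIiIiIiIiIiIiIiIiIREREREREREREiIiIiIiIiIiIiIiIiIiIiIiIiIiIiIhERERERERERESIiIiIiIiIiIiIiIiIiIiIiIiIiIiIiERERERERERERIiIiIiIiIiIiIiIiIiIiIiIiIiIiIiIRERERERERERERIiIiIiIiIiIiIiIiIiIiIiIiIiIiIhERERERERERERESIiIiIiIiIiIiIiIiIiIiIiIiIiIiERERERERERERERIiIiIiIiIiIiIiIiIiIiIiIiIiIiIRERERERERERERESIiIiIiIiIiIiIiIiIiIiIiIiIiIhEREREREREREREREiISIiIiIiIiIiIiIiIiIiIiIiIiEREREREREREREREREREiIiIiIiIiIiIiIiIiIiIiIiIRERERERERERERERERERIiIiIiIiIiIiIiIiIiIiIiIhERERERERERERERERERESIiIiIiIiIiIiIiIiIiIiIiEREREREREREREREREREREiIiIiIiIiIiIiIiIiIiIiIRERERERERERERERERERERIiIiIiIiIiIiIiIiIiIiIhEREREREREREREREREREREiIiIiIiIiIiIiIiIiIiIiERERERERERERERERERERERIiIiIiIiIiIiIiIiIiIiIREREREREREREREREREREREiIiIiIiIiIiIiIiIiIiIhERERERERERERERERERERESIiIiIiIiIiIiIiIiIiIiERERERERERERERERERERERIiIiIiIiIiIiIiIiIiIiIREREREREREREREREREREREiIiIiIiIiIiIiMzMyIiIhERERERERERERERERERERESIiIiIiIiIiIiMzMzMiIiERERERERERERERERERERERIiIiIiIiIiIiIzMzMzMzMREREREREREREREREREREREiIiIiIiIiIiIzMzMzMzMxERERERERERERERERERERERIiIiIiIiIiIjMzMzMzMzEREREREREREREREREREREREiIiIiIiIiIiMzMzMzMzMRERERERERERERERERERERESIiIiIiIiIiIzMzMzMzMxERERERERERERERERERERERIiIiIiIiIiIjMzMzMzMzEREREREREREREREREREREREiIiIiIiIiIiMzMzMzMzMREREREREREREREREREREREiIiIiIiIiIiEzMzMzMzMxERERERERERERERERERERESIiIiIiIiIiERMzMzMzMzERERERERERERERERERERESIiIiIiIiIhERETMzMzMzMRERERERERERERERERERERIiIiIiIiIhERERETMzMzMxERERERERERERERERERERIiIiIiIiIREREREREzMzMzERERERERERERERERERERESIiIiIiERERERERERMzMzMREREREREREREREREREREREiIiIiEREREREREREzMzMxERERERERERERERERERERERIiIiIRERERERERERMzMzERERERERERERERERERERERERIiIREREREREREREzMzMRERERERERERERERERERERERERERERERERERERETMzMxERERERERERERERERERERERERERERERERERERERMzMzEREREREREREREREREREREREREREREREREREREREzMzMRERERERERERERERERERERERERERERERERERERERMzMxERERERERERERERERERERERERERERERERERERERETMzEREREREREREREREREREREREREREREREREREREREREzMRERERERERERERERERERERERERERERERERERERERERExERERERERERERERERERERERERERERERERERERERERERERERERERERERERERERERERERERERERERERERERERERERERERERERERERERERERERERERERERERERERERERERERERERERERERERERERERERERERERERERERERERERERERERERERERERERERERERERERERERERERERERERERERERERERERERERERERERERERERERERERERERERERERERERERERERERERERERERERERERERERERERERERERERERERERERERERERERERERERERERERERERERERERERERERERERERERERERERERERERERERERERERERERERERERERERERERERERERERERERERERERERERERERERERERERERERERERERERERERERERERERERERERERERERERERERERERERERERERERERERERERERERERERERERERERERERERERERERERERERERERERERERERERERERERERERERERERERERERERERERERERERERERERERERERERERERERERERERERERERERERERERERERERERERERERERERERERERERERERERERERERERERERERERERERERERERERERERERERERERERERERERERERERERERERERERERERERERERERERERERERERERERERERERERERERERERERERERERERERERERERERERERERERERERERERERERERERERERERERERERERERERERERER"/>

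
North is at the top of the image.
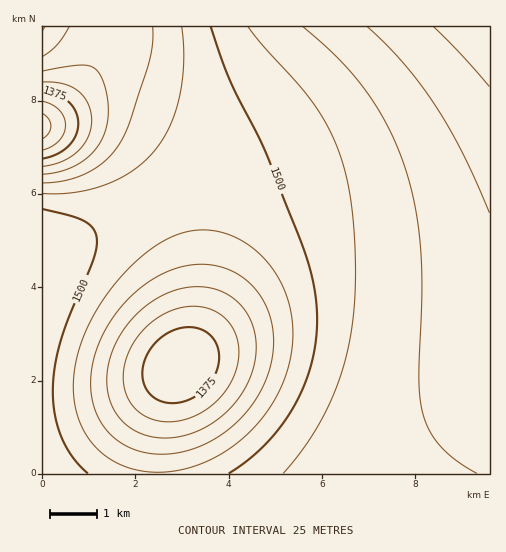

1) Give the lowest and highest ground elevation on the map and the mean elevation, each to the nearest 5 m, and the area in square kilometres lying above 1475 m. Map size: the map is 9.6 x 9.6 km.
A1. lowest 1315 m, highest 1620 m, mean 1495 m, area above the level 64.3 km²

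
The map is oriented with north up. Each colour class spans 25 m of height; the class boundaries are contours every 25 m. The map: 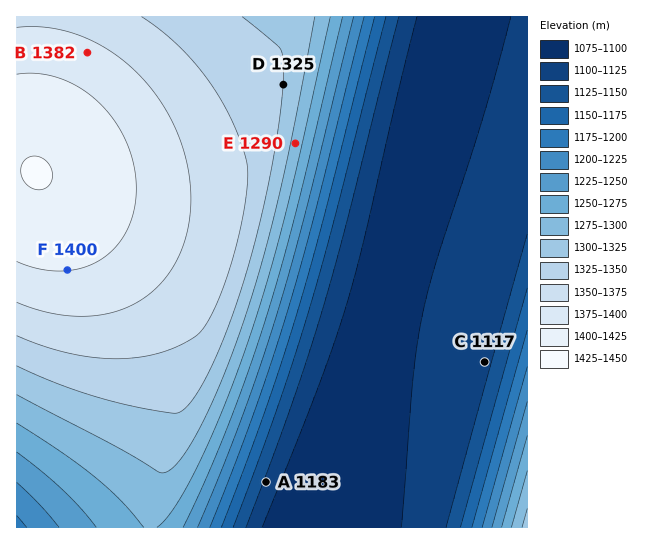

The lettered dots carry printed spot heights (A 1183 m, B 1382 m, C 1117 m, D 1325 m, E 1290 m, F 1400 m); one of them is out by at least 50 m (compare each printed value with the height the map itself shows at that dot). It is A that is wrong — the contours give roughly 1120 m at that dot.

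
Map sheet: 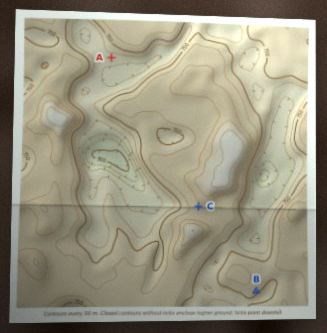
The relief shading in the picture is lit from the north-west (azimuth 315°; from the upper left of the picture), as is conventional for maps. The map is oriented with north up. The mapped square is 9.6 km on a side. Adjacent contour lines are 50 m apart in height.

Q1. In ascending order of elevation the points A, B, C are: A B C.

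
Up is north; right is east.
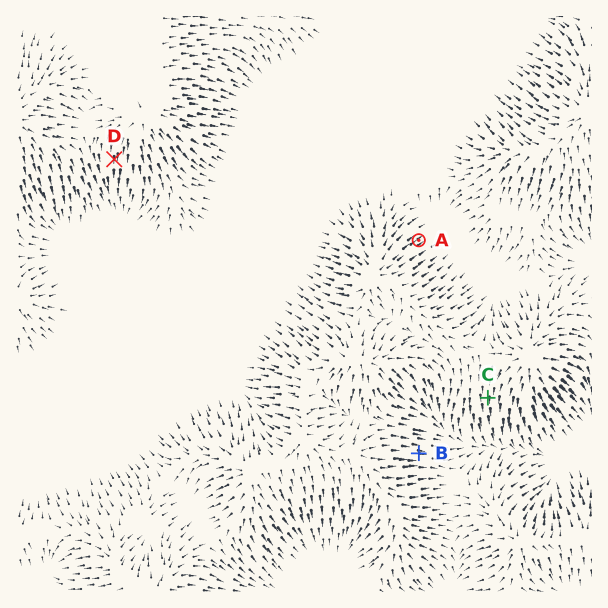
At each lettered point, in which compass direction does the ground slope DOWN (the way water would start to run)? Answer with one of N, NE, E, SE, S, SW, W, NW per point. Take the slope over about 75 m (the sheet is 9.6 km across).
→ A NE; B E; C S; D S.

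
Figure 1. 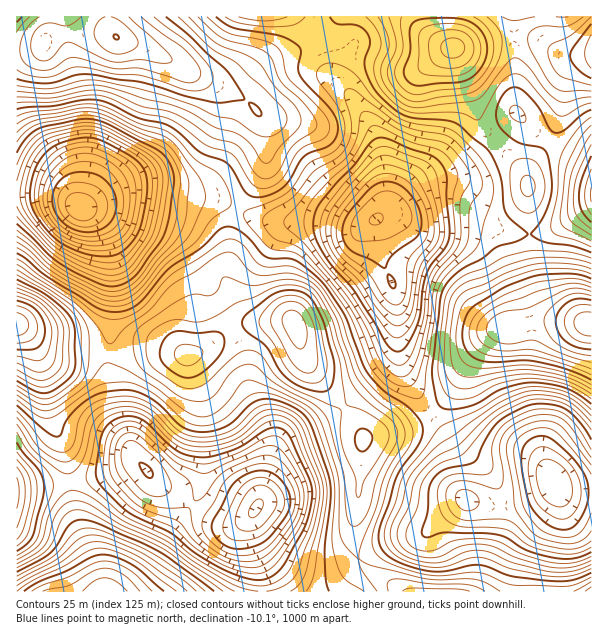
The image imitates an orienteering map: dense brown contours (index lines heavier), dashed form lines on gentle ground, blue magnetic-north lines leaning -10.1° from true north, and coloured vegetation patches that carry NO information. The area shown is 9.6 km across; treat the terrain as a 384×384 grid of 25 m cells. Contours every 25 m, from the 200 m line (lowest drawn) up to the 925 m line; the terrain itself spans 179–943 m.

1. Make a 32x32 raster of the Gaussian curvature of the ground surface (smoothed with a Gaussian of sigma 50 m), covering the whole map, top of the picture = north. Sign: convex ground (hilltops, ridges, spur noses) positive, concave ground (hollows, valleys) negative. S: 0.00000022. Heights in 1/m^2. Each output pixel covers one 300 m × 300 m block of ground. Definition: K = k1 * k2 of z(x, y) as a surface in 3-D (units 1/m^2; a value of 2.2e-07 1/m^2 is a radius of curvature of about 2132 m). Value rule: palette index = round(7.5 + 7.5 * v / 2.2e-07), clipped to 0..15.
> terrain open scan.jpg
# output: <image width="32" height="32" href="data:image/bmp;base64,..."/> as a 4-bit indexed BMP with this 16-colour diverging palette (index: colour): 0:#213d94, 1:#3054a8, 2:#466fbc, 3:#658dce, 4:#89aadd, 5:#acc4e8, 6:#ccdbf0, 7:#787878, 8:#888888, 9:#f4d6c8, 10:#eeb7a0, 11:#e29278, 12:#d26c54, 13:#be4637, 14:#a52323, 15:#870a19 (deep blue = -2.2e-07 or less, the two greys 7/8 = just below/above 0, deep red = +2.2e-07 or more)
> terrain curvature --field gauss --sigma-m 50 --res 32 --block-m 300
<image width="32" height="32" href="data:image/bmp;base64,Qk12AgAAAAAAAHYAAAAoAAAAIAAAACAAAAABAAQAAAAAAAACAAATCwAAEwsAABAAAAAAAAAAlD0hAKhUMAC8b0YAzo1lAN2qiQDoxKwA8NvMAHh4eACIiIgAyNb0AKC37gB4kuIAVGzSADdGvgAjI6UAGQqHAItWqYeIdnl2VnVVR2V2ZzN3V6uXh3h3ZneEBqtnhniIp1Z4iHiPuHdnYE/6aYeIrqdkV4cziqyHZ3Sck0hkisqHmGeZYWe+7Xabd2TaUXiphAJXm3Znj/ylmHeI+0aN2oIAOJ1FBop4hDRpmYZ3rdmHh2v6VDZ1VniZd3ZlZ4qXisp8+IqZh6l3qtdVhlu6eFAkZ9id25j9Mmm3JGV5m9hkZ3ZVZ4hjdxE2dDN4d6rHjZYmR3dncTuTNpc2h2Z4hmy2NkicmId82WiqWHRXZnVWeGZ4nJdYiXeIh3dnmiSJ+pQjaYh1RYy4d1Vom/1Dn/x0AVZnl2Tfx3d6l4a5U6+pZ2dWmIdlnud474rHd3Z6V4iLqKh4ZWNnZHhKiIeIZod2V4eHiod2WLRjGFZ2Z3Z3iHeWRneYkin4d8olaDVmOP/rp2d2R5Q37JnIeHdDNCr/yoh3diR1ZpmcpphnqFVp2YmYZWhop3d5yWZnift3eJiZyWNpjMiGhmeHeGWmV3m92ZRneHZXiZWHd4ZVc1dXisiGZoh4l41yRnhoV5RWRodWqGd3aph5RXh2VGyXZmmWVniHR2h4dnN9uHN7h2WLhWdnfnZ3eYd0npaXeHmFn3R7Vnp2eHd4Y3hZ7FNodp1Vf3Z5h3hld4u3jP5Dd1W/ZouHd3Z3RGd6dXi3Q3lE"/>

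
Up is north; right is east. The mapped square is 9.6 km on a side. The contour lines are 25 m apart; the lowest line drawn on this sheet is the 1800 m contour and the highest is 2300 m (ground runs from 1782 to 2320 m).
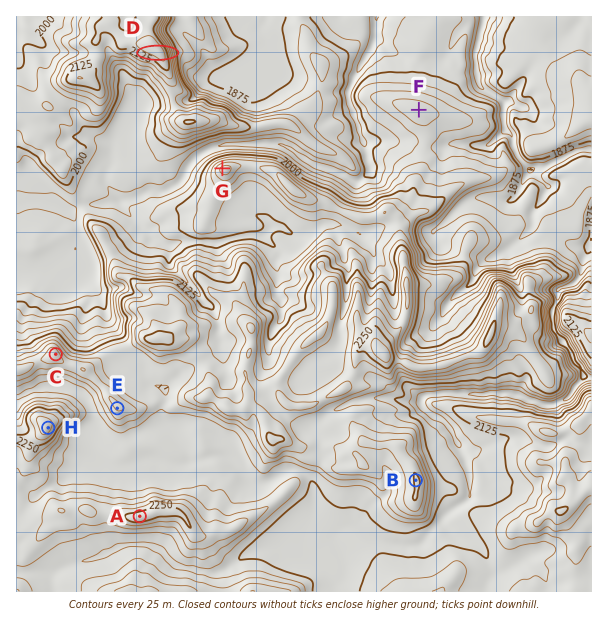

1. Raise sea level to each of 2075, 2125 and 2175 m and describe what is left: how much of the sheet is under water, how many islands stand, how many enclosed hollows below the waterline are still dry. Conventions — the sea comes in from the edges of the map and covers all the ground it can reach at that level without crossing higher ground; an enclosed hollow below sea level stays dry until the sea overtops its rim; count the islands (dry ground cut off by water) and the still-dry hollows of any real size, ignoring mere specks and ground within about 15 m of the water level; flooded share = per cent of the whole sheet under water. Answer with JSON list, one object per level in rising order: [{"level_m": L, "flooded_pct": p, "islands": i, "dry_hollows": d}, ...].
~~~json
[{"level_m": 2075, "flooded_pct": 45, "islands": 3, "dry_hollows": 0}, {"level_m": 2125, "flooded_pct": 57, "islands": 1, "dry_hollows": 0}, {"level_m": 2175, "flooded_pct": 79, "islands": 1, "dry_hollows": 0}]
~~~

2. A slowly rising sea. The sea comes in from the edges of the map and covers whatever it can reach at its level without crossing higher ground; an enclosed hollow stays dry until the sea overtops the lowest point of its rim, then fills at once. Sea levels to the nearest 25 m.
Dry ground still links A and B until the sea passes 2150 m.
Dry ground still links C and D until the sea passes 1950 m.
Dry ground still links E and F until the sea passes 1925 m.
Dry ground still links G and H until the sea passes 2050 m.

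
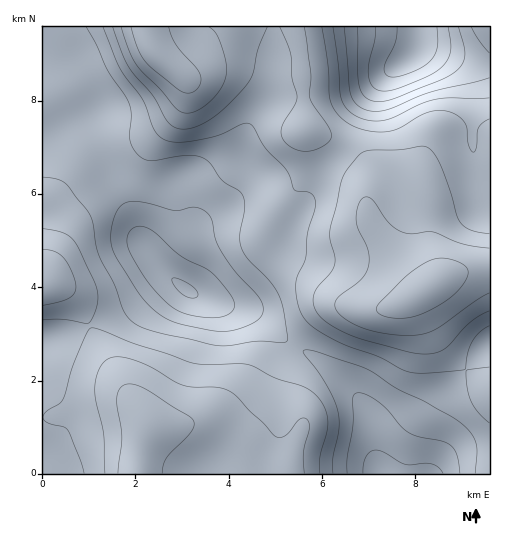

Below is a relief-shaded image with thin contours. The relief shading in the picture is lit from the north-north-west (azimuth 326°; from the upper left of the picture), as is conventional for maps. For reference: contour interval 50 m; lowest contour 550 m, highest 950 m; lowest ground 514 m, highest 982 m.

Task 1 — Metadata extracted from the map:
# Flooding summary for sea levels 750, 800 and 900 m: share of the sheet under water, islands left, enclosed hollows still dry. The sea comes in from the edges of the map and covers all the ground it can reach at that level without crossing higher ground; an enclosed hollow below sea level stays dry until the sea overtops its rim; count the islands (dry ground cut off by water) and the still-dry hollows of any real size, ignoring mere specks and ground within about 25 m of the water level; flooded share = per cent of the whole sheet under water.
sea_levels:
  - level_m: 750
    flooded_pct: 31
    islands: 0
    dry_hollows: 0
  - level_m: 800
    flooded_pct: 50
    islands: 0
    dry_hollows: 0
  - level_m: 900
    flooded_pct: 88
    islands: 0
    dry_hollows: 0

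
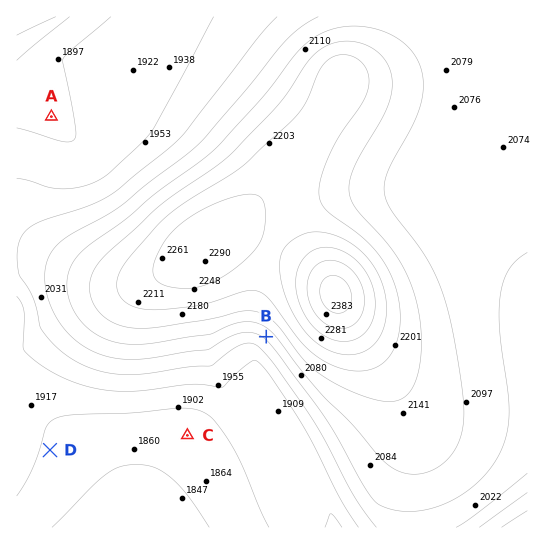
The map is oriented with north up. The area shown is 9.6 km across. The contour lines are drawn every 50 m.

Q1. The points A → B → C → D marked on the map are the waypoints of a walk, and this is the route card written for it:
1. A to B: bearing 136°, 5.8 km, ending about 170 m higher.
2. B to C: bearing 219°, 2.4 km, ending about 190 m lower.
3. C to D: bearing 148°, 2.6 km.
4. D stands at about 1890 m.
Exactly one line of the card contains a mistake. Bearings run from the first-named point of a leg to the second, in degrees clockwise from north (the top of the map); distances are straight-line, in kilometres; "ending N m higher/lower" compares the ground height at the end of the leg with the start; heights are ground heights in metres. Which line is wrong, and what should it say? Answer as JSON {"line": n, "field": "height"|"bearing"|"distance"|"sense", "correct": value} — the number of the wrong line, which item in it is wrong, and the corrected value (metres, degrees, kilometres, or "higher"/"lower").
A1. {"line": 3, "field": "bearing", "correct": 264}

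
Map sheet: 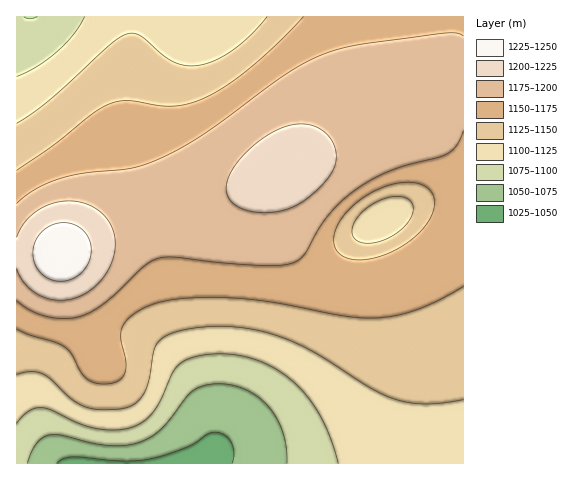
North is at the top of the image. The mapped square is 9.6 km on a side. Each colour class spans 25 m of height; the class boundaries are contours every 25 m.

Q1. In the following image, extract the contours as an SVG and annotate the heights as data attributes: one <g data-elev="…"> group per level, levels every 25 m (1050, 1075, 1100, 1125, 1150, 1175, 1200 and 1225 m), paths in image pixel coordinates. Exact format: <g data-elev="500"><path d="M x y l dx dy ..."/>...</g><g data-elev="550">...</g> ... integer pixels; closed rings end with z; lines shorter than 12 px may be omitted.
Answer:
<g data-elev="1050"><path d="M57 463l6-4 10-2 50 4 27-2 36-11 9-5 12-9 8-2 9 3 7 7 3 11-2 10"/></g><g data-elev="1075"><path d="M27 463l4-11 5-8 6-6 7-3 12 0 30 8 19 3 17-1 16-4 10-6 10-8 29-36 11-5 15-2 14 1 14 5 12 7 11 10 8 11 6 14 3 15 1 16"/><path d="M37 17l-8 2-5-2"/></g><g data-elev="1100"><path d="M17 423l11-12 6-3 7 0 9 2 27 13 17 5 19 2 18-2 12-7 10-9 8-13 12-27 8-9 9-5 13-3 15-1 16 1 18 4 18 7 16 10 14 12 12 15 11 17 8 20 7 23"/><path d="M85 17l-11 17-17 17-19 15-21 10"/></g><g data-elev="1125"><path d="M17 375l14-3 12 2 9 6 20 19 15 8 15 3 22-2 12-5 8-10 5-14 5-30 3-6 5-4 11-6 16-4 20-2 21 0 33 5 31 10 27 14 51 33 24 10 15 4 15 1 37-4"/><path d="M363 243l-8-4-3-8 3-10 9-11 12-8 14-5 12 0 8 4 3 6 0 7-5 8-6 7-10 7-10 5-10 2z"/><path d="M267 17l-17 18-18 15-17 10-18 5-11 1-11-3-11-7-24-20-7-3-8 2-16 11-62 56-30 21"/></g><g data-elev="1150"><path d="M17 329l11 5 26 8 9 4 8 8 9 17 6 7 9 5 13 1 11-4 4-3 2-6 1-10-5-24 0-7 3-5 6-7 7-6 22-10 34-4 45 0 39 5 69 13 31 2 20-3 21-6 21-9 24-14"/><path d="M353 259l-9-2-5-4-4-7-1-7 1-8 4-9 15-17 21-14 22-8 20 0 7 3 6 4 4 10-1 11-7 13-10 12-16 11-16 8-16 4z"/><path d="M303 17l-22 23-25 23-24 18-19 13-19 8-18 4-16 0-31-5-10 0-9 3-16 9-40 32-37 25"/></g><g data-elev="1175"><path d="M17 300l11 9 14 6 15 3 16 0 12-3 14-8 17-14 28-27 15-8 16-1 47 6 40 2 18 0 13-2 7-4 5-5 14-26 10-14 22-21 19-13 19-9 58-17 10-9 6-14"/><path d="M463 36l-8-3-16 1-81 11-32 8-19 9-19 10-80 59-41 24-19 8-15 5-49 5-25 6-24 10-18 14"/></g><g data-elev="1200"><path d="M17 269l8 15 14 11 16 5 18-1 16-8 14-13 9-16 3-18-3-16-8-13-14-10-17-4-18 2-17 7-13 12-8 15"/><path d="M263 213l17-2 17-6 16-11 15-16 7-13 1-12-4-13-9-9-8-5-10-2-11 0-11 4-12 5-13 9-12 10-10 12-6 9-3 9-1 8 2 7 5 6 8 5 10 3z"/></g><g data-elev="1225"><path d="M53 280l11 1 11-3 9-8 5-10 2-10-2-11-6-9-9-6-12-1-12 3-9 7-6 10-2 12 3 11 7 9z"/></g>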